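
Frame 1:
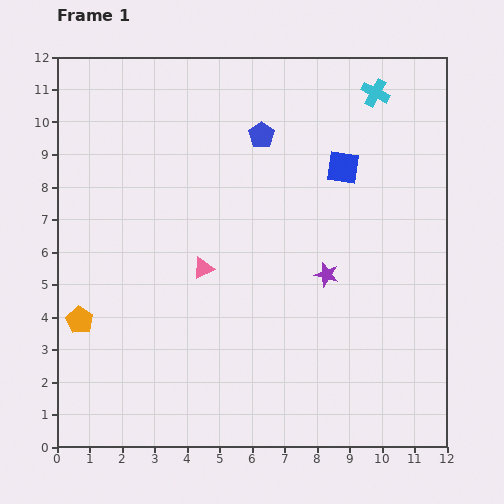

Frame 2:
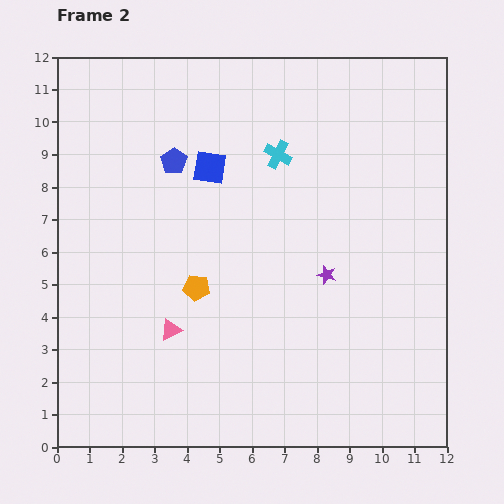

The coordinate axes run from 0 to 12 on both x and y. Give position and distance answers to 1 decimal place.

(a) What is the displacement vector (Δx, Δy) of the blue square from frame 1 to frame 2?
(-4.1, 0.0)

The blue square was at (8.8, 8.6) in frame 1 and (4.7, 8.6) in frame 2.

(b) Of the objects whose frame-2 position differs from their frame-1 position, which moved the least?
the pink triangle

(moved 2.1)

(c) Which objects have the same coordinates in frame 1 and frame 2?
the purple star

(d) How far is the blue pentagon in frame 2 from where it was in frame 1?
2.8

The blue pentagon moved from (6.3, 9.6) to (3.6, 8.8), a distance of √(2.7² + 0.8²) ≈ 2.8.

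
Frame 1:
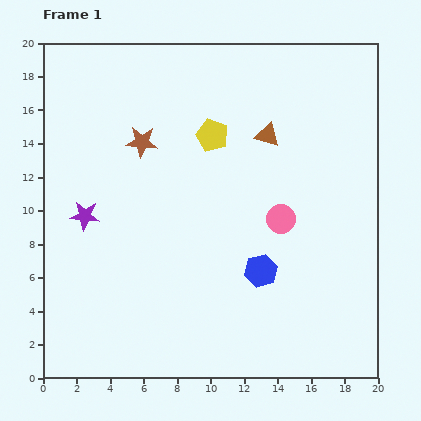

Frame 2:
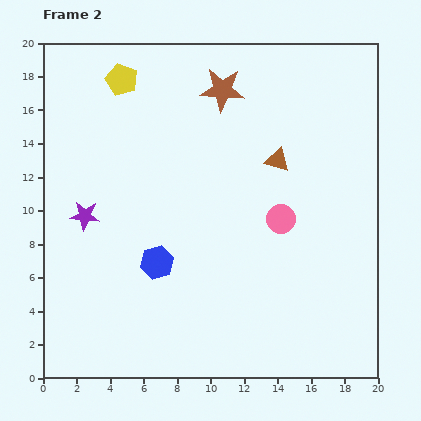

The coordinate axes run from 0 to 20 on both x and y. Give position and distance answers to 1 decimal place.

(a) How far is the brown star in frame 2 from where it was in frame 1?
5.7

The brown star moved from (5.9, 14.1) to (10.7, 17.2), a distance of √(4.8² + 3.1²) ≈ 5.7.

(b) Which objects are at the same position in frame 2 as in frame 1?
the pink circle, the purple star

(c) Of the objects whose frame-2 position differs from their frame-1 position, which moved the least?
the brown triangle

(moved 1.6)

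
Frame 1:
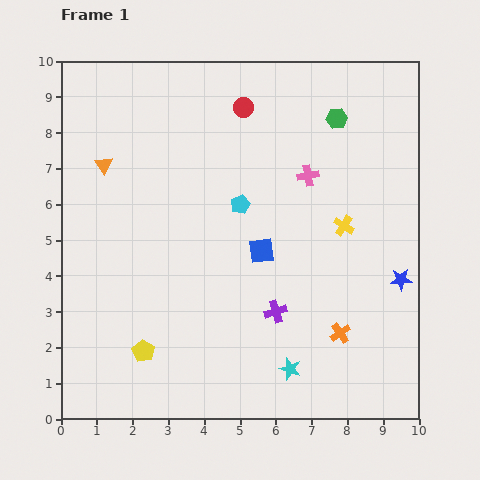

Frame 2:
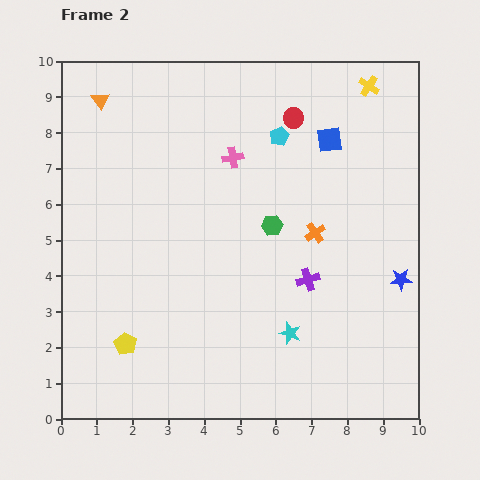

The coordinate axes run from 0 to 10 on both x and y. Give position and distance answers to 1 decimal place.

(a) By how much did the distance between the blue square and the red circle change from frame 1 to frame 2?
-2.8

Distance in frame 1: 4.0. Distance in frame 2: 1.2.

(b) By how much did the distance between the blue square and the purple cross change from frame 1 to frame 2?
+2.2

Distance in frame 1: 1.7. Distance in frame 2: 3.9.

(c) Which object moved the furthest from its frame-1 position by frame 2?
the yellow cross

(moved 4.0; next 3.6)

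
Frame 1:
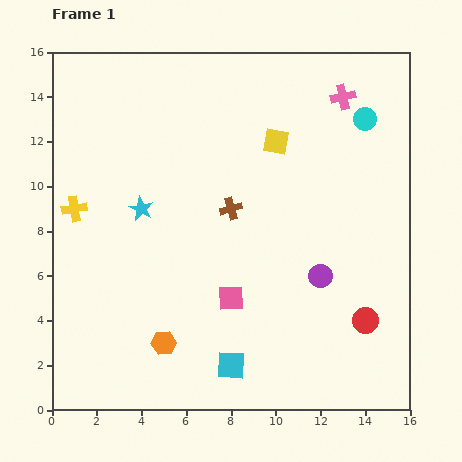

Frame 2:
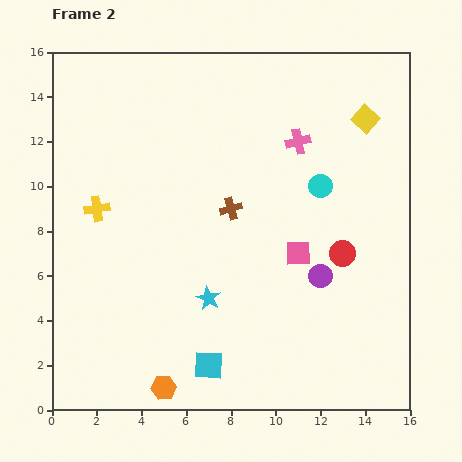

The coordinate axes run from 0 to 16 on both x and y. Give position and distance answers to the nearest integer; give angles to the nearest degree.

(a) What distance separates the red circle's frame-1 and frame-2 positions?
3

The red circle moved from (14, 4) to (13, 7), a distance of √(1² + 3²) ≈ 3.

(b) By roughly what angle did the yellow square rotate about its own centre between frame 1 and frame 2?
31° clockwise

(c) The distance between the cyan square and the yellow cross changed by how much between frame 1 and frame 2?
-1

Distance in frame 1: 10. Distance in frame 2: 9.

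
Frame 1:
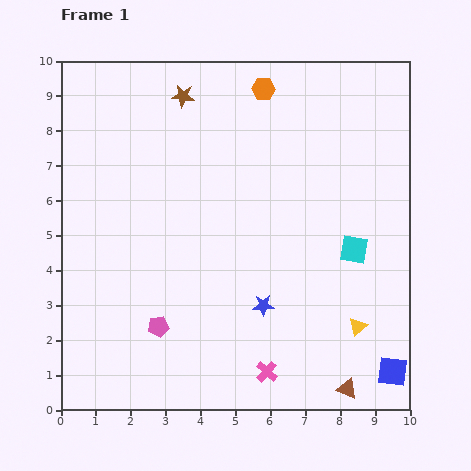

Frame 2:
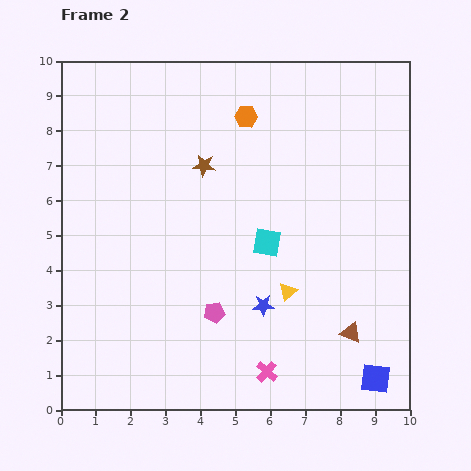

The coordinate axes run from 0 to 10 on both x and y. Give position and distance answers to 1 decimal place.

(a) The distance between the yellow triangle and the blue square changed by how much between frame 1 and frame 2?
+1.9

Distance in frame 1: 1.6. Distance in frame 2: 3.5.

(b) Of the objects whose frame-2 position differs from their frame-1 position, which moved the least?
the blue square

(moved 0.5)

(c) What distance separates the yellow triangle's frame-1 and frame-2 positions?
2.2

The yellow triangle moved from (8.5, 2.4) to (6.5, 3.4), a distance of √(2.0² + 1.0²) ≈ 2.2.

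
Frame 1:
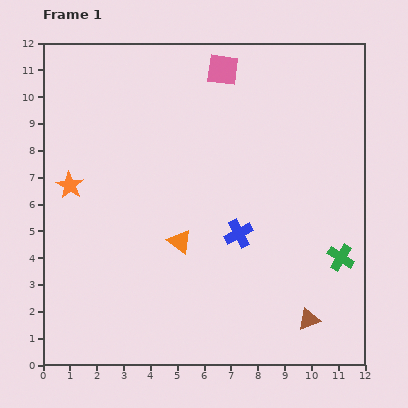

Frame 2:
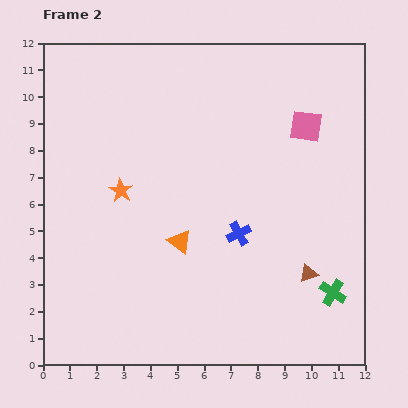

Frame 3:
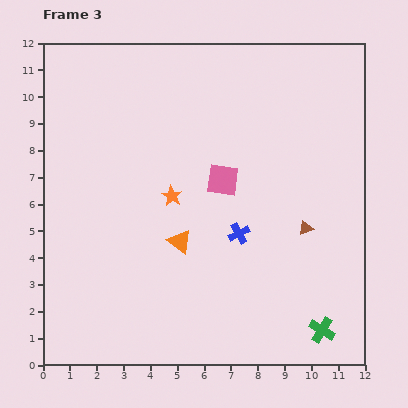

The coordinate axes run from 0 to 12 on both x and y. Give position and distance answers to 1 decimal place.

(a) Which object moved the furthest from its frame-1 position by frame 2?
the pink square

(moved 3.7; next 1.9)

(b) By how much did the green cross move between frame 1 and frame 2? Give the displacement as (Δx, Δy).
(-0.3, -1.3)

The green cross was at (11.1, 4.0) in frame 1 and (10.8, 2.7) in frame 2.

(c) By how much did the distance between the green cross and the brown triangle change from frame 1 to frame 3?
+1.2

Distance in frame 1: 2.6. Distance in frame 3: 3.8.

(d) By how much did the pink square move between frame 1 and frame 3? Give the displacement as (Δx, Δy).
(0.0, -4.1)

The pink square was at (6.7, 11.0) in frame 1 and (6.7, 6.9) in frame 3.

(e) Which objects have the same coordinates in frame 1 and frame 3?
the orange triangle, the blue cross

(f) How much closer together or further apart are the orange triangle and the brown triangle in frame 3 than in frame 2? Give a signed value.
-0.2

Distance in frame 2: 4.9. Distance in frame 3: 4.7.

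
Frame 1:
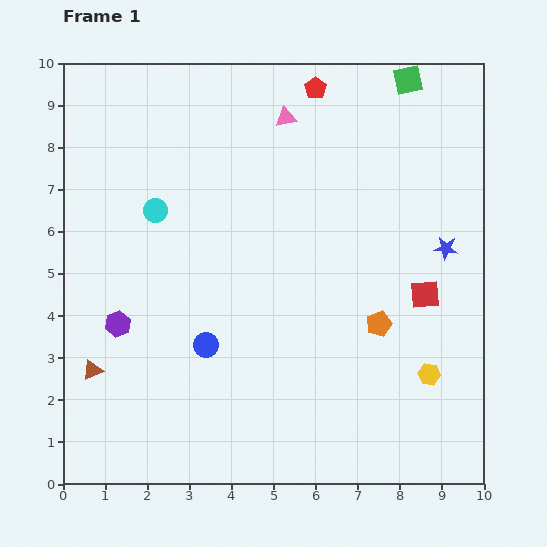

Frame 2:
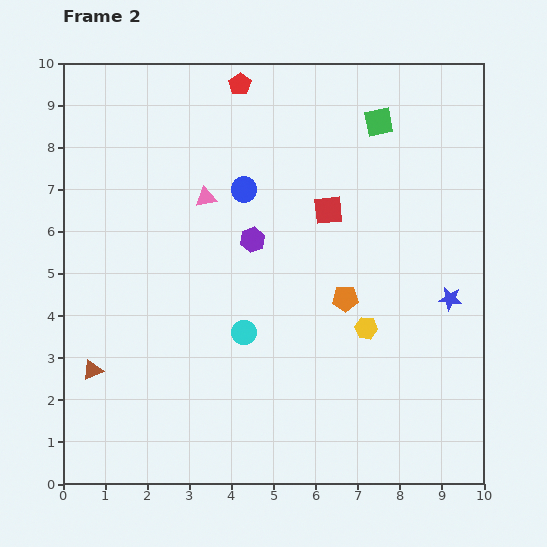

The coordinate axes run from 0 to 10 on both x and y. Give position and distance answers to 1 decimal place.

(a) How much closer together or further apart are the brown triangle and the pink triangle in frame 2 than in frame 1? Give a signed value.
-2.7

Distance in frame 1: 7.6. Distance in frame 2: 4.9.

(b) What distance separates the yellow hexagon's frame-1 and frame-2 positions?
1.9

The yellow hexagon moved from (8.7, 2.6) to (7.2, 3.7), a distance of √(1.5² + 1.1²) ≈ 1.9.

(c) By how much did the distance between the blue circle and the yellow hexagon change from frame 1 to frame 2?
-0.9

Distance in frame 1: 5.3. Distance in frame 2: 4.4.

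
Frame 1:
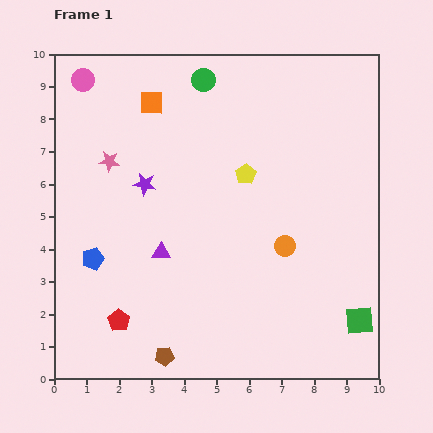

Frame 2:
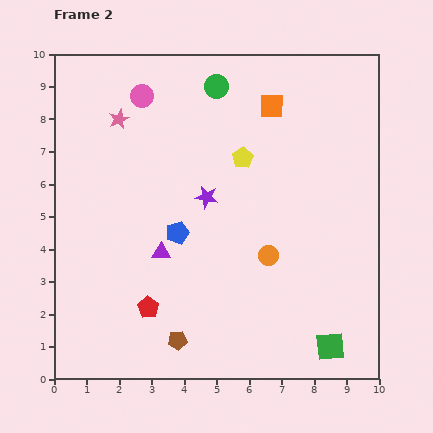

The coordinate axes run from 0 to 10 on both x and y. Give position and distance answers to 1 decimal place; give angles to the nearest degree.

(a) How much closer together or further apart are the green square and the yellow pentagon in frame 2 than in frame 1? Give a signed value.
+0.7

Distance in frame 1: 5.7. Distance in frame 2: 6.4.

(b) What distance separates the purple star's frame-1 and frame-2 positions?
1.9

The purple star moved from (2.8, 6.0) to (4.7, 5.6), a distance of √(1.9² + 0.4²) ≈ 1.9.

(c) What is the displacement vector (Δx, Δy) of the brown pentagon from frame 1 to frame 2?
(0.4, 0.5)

The brown pentagon was at (3.4, 0.7) in frame 1 and (3.8, 1.2) in frame 2.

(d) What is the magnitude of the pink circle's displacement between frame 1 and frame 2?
1.9

The pink circle moved from (0.9, 9.2) to (2.7, 8.7), a distance of √(1.8² + 0.5²) ≈ 1.9.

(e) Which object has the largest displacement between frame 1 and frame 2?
the orange square

(moved 3.7; next 2.7)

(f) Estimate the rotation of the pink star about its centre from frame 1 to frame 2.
30° counter-clockwise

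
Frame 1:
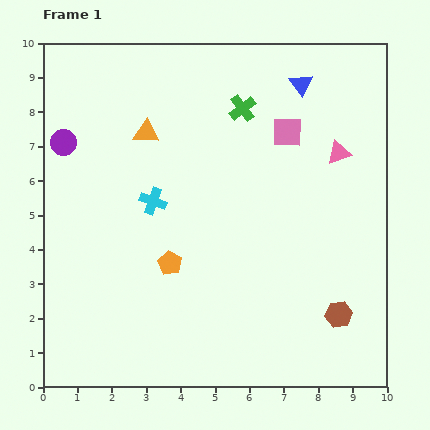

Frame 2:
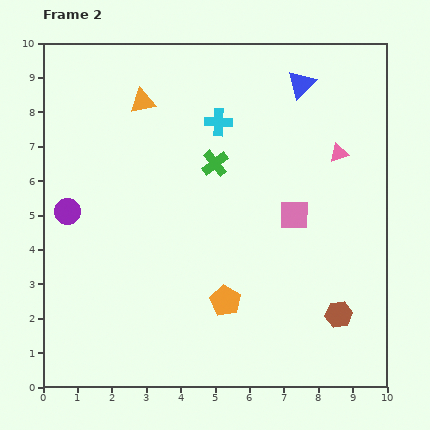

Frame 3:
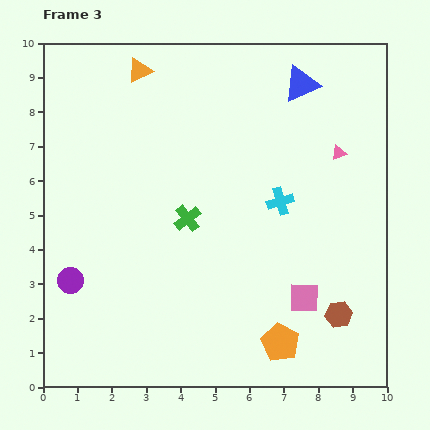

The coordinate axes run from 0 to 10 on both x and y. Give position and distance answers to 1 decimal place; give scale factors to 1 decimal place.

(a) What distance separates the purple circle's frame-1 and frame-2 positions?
2.0

The purple circle moved from (0.6, 7.1) to (0.7, 5.1), a distance of √(0.1² + 2.0²) ≈ 2.0.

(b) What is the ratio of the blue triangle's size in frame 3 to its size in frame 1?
1.5×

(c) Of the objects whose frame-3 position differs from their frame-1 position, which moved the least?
the orange triangle

(moved 1.8)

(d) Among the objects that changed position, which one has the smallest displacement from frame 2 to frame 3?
the orange triangle

(moved 0.9)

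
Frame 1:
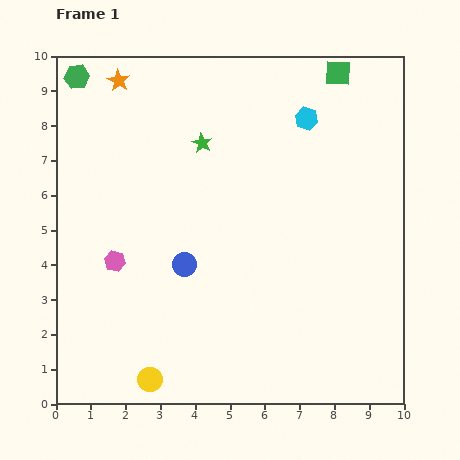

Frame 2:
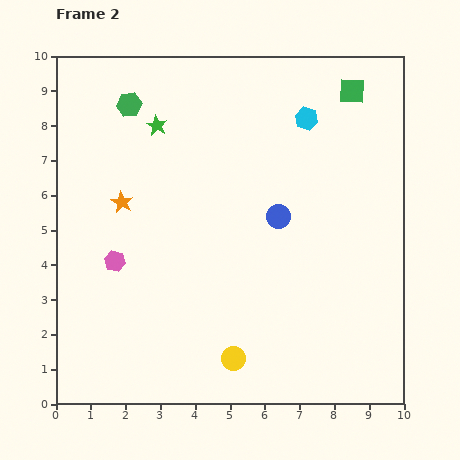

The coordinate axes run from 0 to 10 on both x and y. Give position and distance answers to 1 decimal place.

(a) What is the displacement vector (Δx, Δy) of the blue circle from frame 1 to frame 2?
(2.7, 1.4)

The blue circle was at (3.7, 4.0) in frame 1 and (6.4, 5.4) in frame 2.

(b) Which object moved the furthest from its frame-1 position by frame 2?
the orange star

(moved 3.5; next 3.0)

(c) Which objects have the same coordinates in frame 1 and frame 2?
the pink hexagon, the cyan hexagon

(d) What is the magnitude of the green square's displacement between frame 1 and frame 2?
0.6

The green square moved from (8.1, 9.5) to (8.5, 9.0), a distance of √(0.4² + 0.5²) ≈ 0.6.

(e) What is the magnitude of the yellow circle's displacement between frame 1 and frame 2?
2.5

The yellow circle moved from (2.7, 0.7) to (5.1, 1.3), a distance of √(2.4² + 0.6²) ≈ 2.5.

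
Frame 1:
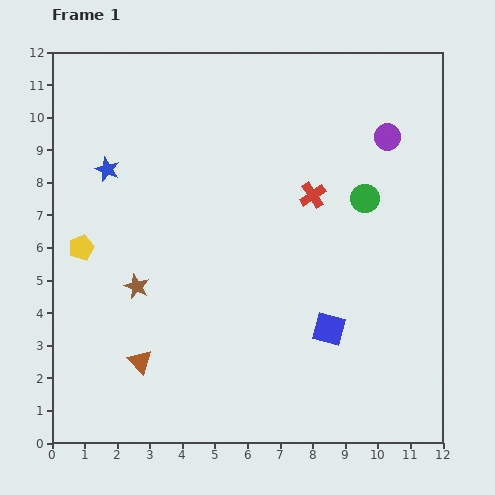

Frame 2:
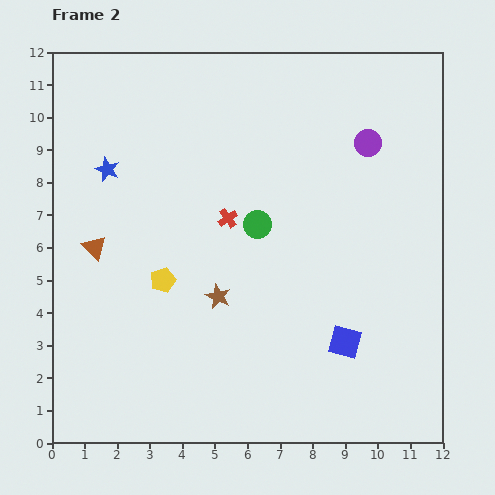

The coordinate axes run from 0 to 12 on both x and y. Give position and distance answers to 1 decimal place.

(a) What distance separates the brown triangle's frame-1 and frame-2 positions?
3.8

The brown triangle moved from (2.7, 2.5) to (1.3, 6.0), a distance of √(1.4² + 3.5²) ≈ 3.8.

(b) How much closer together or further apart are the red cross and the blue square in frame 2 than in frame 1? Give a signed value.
+1.1

Distance in frame 1: 4.1. Distance in frame 2: 5.2.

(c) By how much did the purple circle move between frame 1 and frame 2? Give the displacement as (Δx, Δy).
(-0.6, -0.2)

The purple circle was at (10.3, 9.4) in frame 1 and (9.7, 9.2) in frame 2.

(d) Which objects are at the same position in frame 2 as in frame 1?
the blue star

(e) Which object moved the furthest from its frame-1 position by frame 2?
the brown triangle

(moved 3.8; next 3.4)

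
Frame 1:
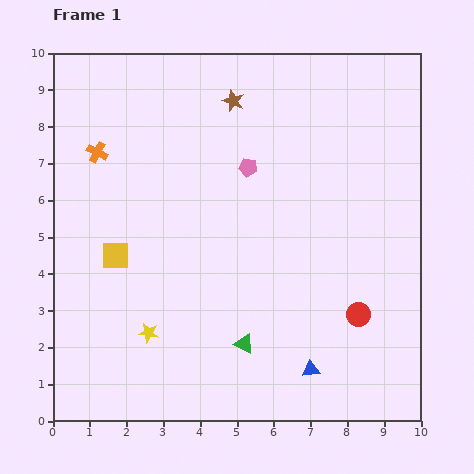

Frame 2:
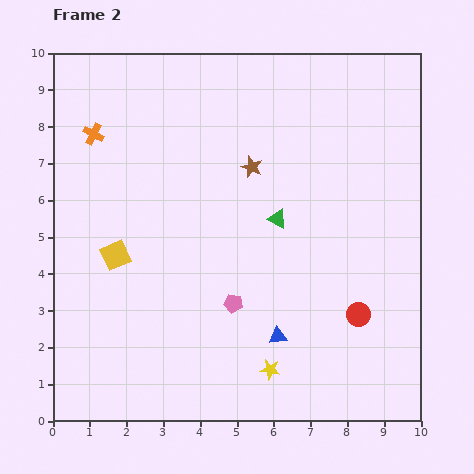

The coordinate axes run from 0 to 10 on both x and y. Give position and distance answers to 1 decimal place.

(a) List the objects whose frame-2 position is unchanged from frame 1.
the red circle, the yellow square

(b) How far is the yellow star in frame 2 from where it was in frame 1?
3.4

The yellow star moved from (2.6, 2.4) to (5.9, 1.4), a distance of √(3.3² + 1.0²) ≈ 3.4.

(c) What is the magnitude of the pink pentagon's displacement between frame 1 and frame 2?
3.7

The pink pentagon moved from (5.3, 6.9) to (4.9, 3.2), a distance of √(0.4² + 3.7²) ≈ 3.7.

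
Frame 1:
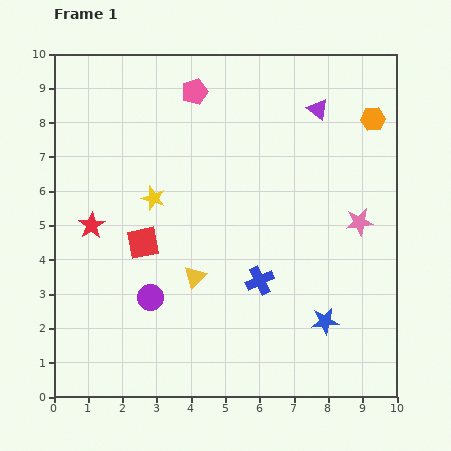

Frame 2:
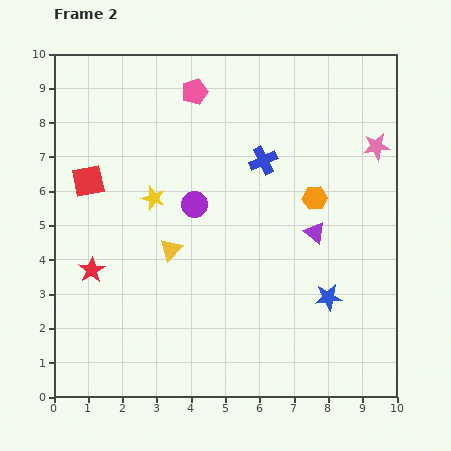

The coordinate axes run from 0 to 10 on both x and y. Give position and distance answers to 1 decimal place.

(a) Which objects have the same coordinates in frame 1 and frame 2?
the yellow star, the pink pentagon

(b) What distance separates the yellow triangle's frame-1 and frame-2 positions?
1.1

The yellow triangle moved from (4.1, 3.5) to (3.4, 4.3), a distance of √(0.7² + 0.8²) ≈ 1.1.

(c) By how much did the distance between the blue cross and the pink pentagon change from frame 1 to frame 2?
-3.0

Distance in frame 1: 5.8. Distance in frame 2: 2.8.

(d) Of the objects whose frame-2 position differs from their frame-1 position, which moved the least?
the blue star

(moved 0.7)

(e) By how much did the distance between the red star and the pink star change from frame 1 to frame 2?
+1.2

Distance in frame 1: 7.8. Distance in frame 2: 9.0.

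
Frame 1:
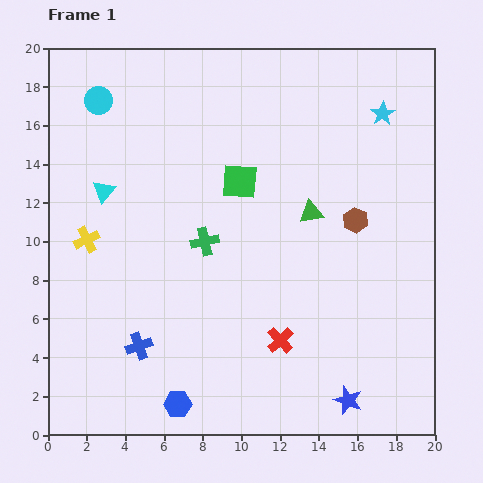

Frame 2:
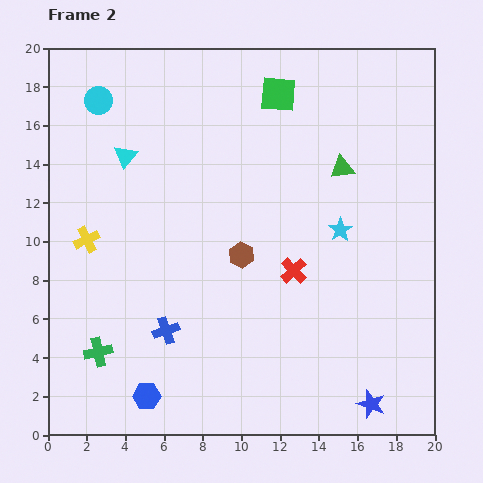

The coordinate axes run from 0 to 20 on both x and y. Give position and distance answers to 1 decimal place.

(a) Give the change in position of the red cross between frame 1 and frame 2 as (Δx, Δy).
(0.7, 3.6)

The red cross was at (12.0, 4.9) in frame 1 and (12.7, 8.5) in frame 2.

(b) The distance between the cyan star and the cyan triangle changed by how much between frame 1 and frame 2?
-3.2

Distance in frame 1: 14.9. Distance in frame 2: 11.7.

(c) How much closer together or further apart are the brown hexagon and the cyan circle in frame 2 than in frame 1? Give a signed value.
-3.8

Distance in frame 1: 14.7. Distance in frame 2: 10.9.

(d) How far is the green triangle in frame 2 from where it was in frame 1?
2.8

The green triangle moved from (13.6, 11.5) to (15.2, 13.8), a distance of √(1.6² + 2.3²) ≈ 2.8.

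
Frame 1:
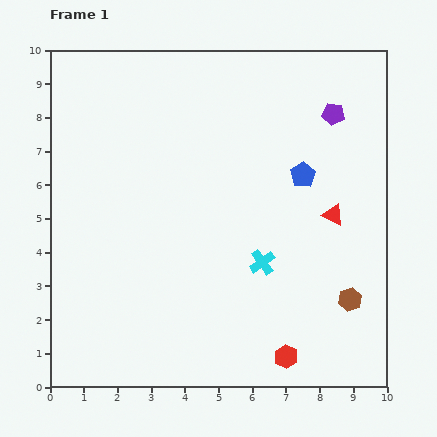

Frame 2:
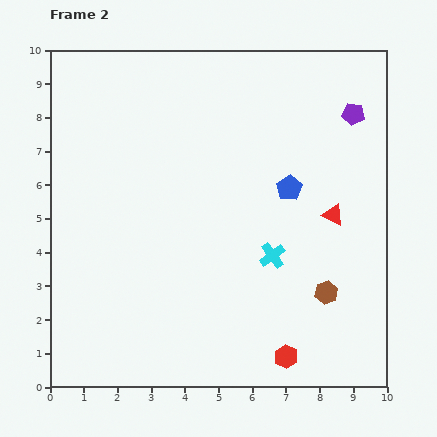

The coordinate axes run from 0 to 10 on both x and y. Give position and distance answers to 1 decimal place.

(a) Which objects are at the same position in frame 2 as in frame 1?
the red triangle, the red hexagon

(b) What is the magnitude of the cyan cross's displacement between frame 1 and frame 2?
0.4

The cyan cross moved from (6.3, 3.7) to (6.6, 3.9), a distance of √(0.3² + 0.2²) ≈ 0.4.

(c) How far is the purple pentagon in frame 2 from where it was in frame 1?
0.6

The purple pentagon moved from (8.4, 8.1) to (9.0, 8.1), a distance of √(0.6² + 0.0²) ≈ 0.6.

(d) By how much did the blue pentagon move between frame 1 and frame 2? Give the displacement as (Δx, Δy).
(-0.4, -0.4)

The blue pentagon was at (7.5, 6.3) in frame 1 and (7.1, 5.9) in frame 2.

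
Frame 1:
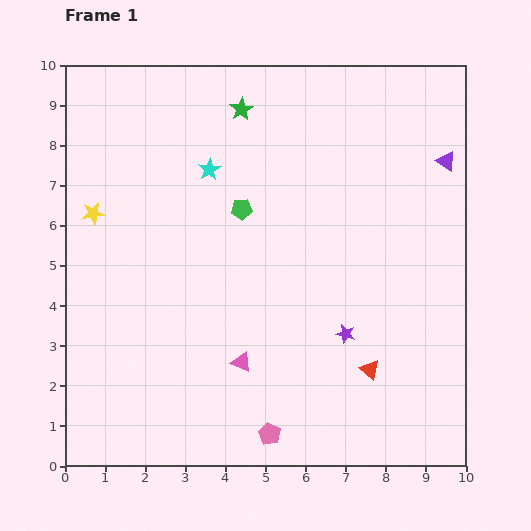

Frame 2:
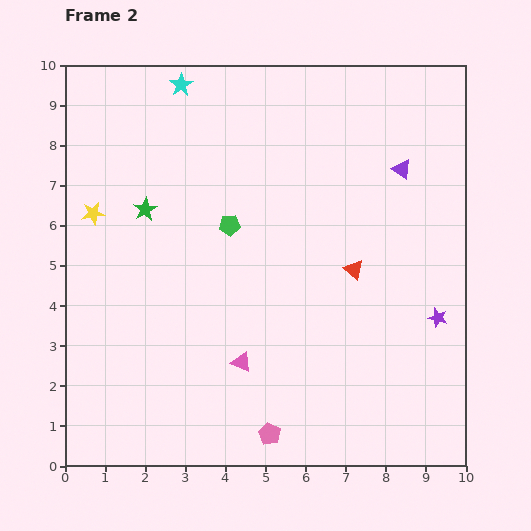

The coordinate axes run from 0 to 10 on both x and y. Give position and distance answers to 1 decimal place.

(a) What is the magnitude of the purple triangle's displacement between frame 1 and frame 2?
1.1

The purple triangle moved from (9.5, 7.6) to (8.4, 7.4), a distance of √(1.1² + 0.2²) ≈ 1.1.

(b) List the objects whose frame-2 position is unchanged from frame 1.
the pink pentagon, the yellow star, the pink triangle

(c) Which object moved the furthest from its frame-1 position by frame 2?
the green star

(moved 3.5; next 2.5)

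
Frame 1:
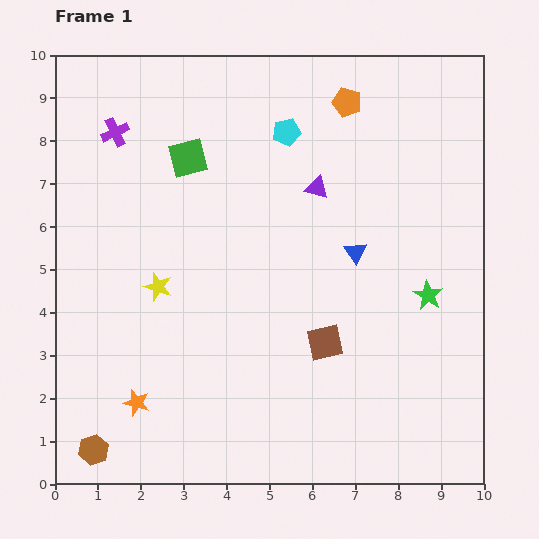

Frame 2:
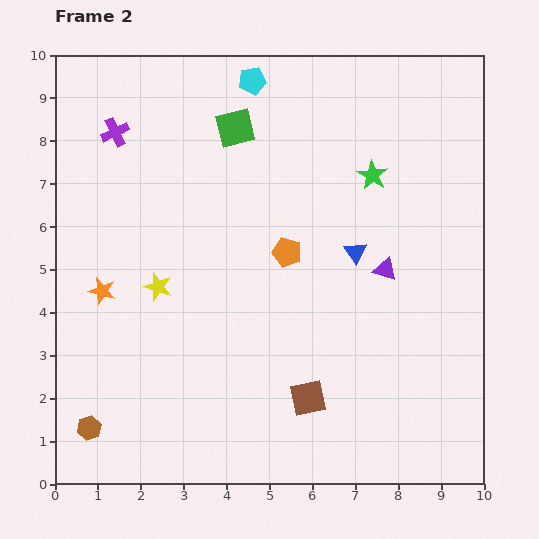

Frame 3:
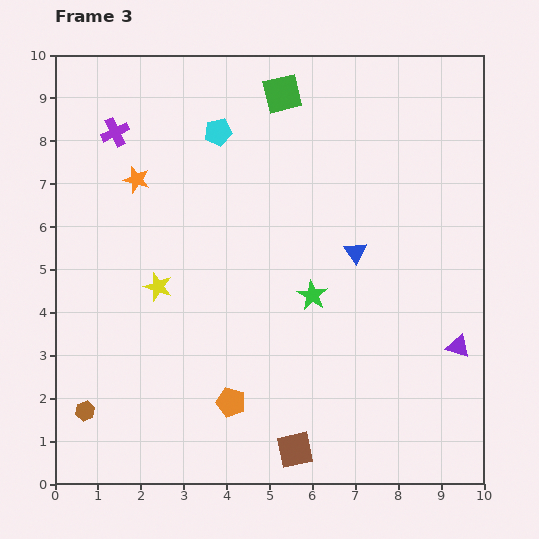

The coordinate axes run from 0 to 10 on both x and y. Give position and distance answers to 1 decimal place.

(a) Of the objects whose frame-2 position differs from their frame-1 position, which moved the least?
the brown hexagon

(moved 0.5)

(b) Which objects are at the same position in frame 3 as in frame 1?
the purple cross, the blue triangle, the yellow star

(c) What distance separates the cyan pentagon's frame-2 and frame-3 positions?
1.4

The cyan pentagon moved from (4.6, 9.4) to (3.8, 8.2), a distance of √(0.8² + 1.2²) ≈ 1.4.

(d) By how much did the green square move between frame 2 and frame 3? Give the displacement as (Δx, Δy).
(1.1, 0.8)

The green square was at (4.2, 8.3) in frame 2 and (5.3, 9.1) in frame 3.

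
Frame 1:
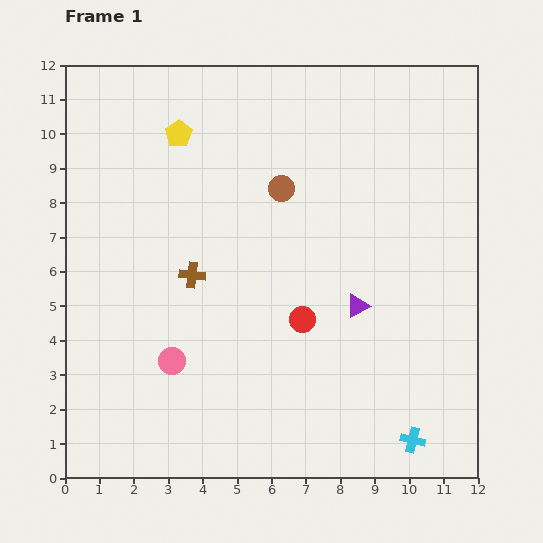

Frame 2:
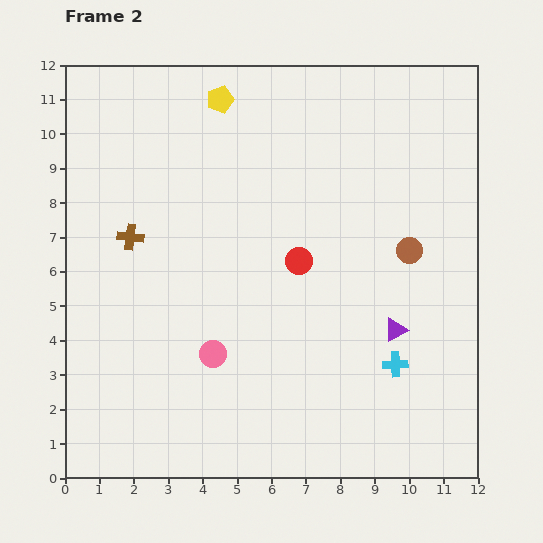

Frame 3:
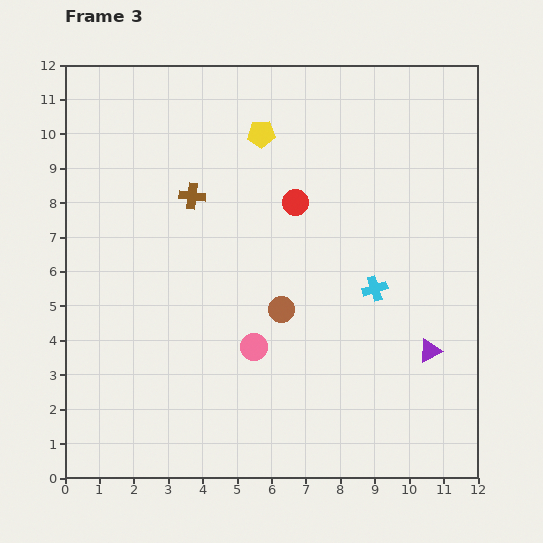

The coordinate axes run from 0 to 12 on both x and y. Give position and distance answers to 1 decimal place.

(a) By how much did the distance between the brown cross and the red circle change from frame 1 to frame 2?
+1.4

Distance in frame 1: 3.5. Distance in frame 2: 4.9.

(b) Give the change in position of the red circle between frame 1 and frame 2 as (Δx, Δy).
(-0.1, 1.7)

The red circle was at (6.9, 4.6) in frame 1 and (6.8, 6.3) in frame 2.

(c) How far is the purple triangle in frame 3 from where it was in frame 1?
2.5

The purple triangle moved from (8.5, 5.0) to (10.6, 3.7), a distance of √(2.1² + 1.3²) ≈ 2.5.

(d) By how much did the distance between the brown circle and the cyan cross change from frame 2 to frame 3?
-0.5

Distance in frame 2: 3.3. Distance in frame 3: 2.8.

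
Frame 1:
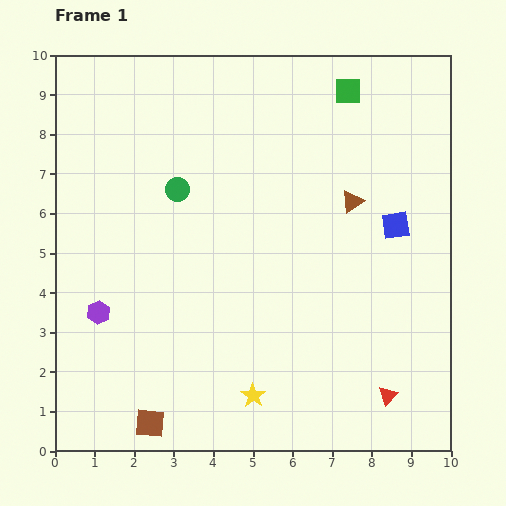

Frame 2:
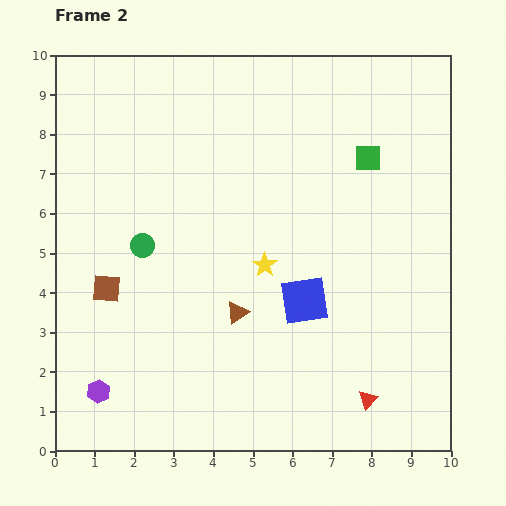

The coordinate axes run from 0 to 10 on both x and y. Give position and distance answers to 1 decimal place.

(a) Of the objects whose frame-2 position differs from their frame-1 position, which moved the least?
the red triangle

(moved 0.5)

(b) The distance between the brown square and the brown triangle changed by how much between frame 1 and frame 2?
-4.2

Distance in frame 1: 7.6. Distance in frame 2: 3.4.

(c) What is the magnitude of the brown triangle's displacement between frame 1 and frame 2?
4.0

The brown triangle moved from (7.5, 6.3) to (4.6, 3.5), a distance of √(2.9² + 2.8²) ≈ 4.0.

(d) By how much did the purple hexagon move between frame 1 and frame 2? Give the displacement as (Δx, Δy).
(0.0, -2.0)

The purple hexagon was at (1.1, 3.5) in frame 1 and (1.1, 1.5) in frame 2.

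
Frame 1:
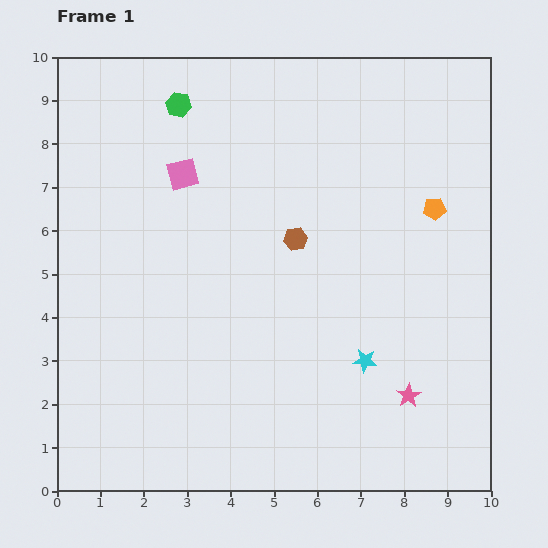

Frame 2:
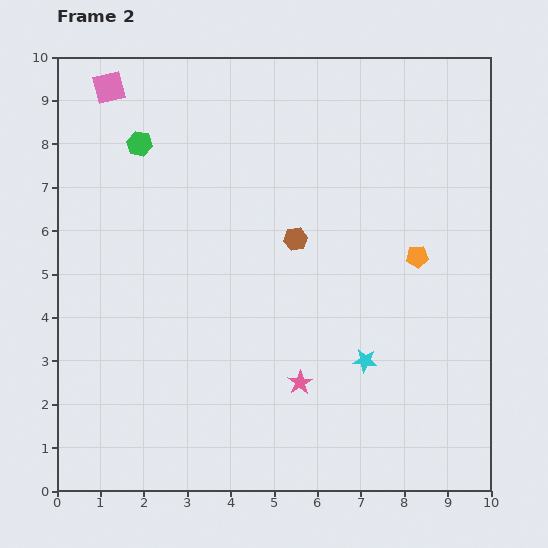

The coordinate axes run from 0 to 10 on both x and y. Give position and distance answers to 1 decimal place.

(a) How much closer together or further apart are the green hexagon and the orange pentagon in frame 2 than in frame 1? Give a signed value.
+0.5

Distance in frame 1: 6.4. Distance in frame 2: 6.9.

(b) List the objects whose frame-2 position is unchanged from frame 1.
the cyan star, the brown hexagon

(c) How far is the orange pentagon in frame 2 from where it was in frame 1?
1.2

The orange pentagon moved from (8.7, 6.5) to (8.3, 5.4), a distance of √(0.4² + 1.1²) ≈ 1.2.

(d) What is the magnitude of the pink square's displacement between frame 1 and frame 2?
2.6

The pink square moved from (2.9, 7.3) to (1.2, 9.3), a distance of √(1.7² + 2.0²) ≈ 2.6.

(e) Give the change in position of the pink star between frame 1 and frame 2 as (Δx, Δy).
(-2.5, 0.3)

The pink star was at (8.1, 2.2) in frame 1 and (5.6, 2.5) in frame 2.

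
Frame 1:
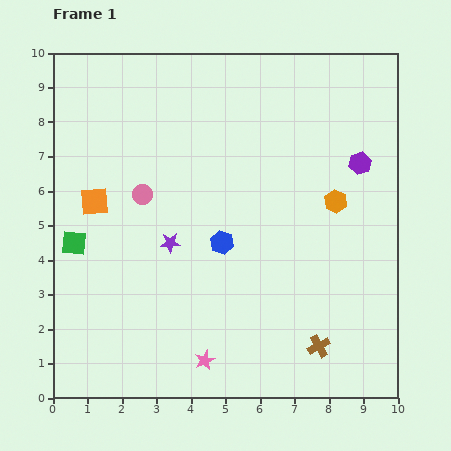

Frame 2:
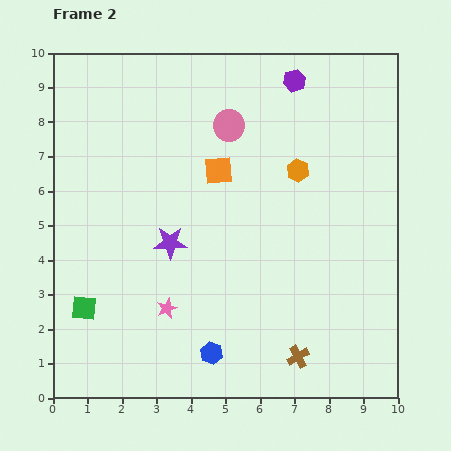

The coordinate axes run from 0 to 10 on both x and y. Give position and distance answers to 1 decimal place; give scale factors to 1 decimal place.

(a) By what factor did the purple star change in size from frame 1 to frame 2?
1.6×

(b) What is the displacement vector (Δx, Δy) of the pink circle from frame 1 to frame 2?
(2.5, 2.0)

The pink circle was at (2.6, 5.9) in frame 1 and (5.1, 7.9) in frame 2.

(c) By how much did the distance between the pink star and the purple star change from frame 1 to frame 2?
-1.6

Distance in frame 1: 3.5. Distance in frame 2: 1.9.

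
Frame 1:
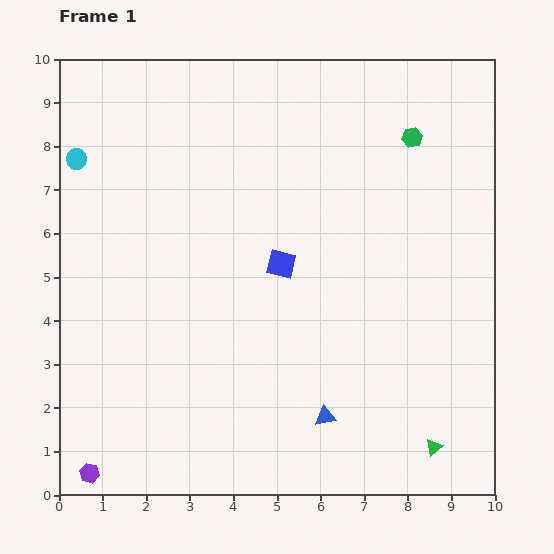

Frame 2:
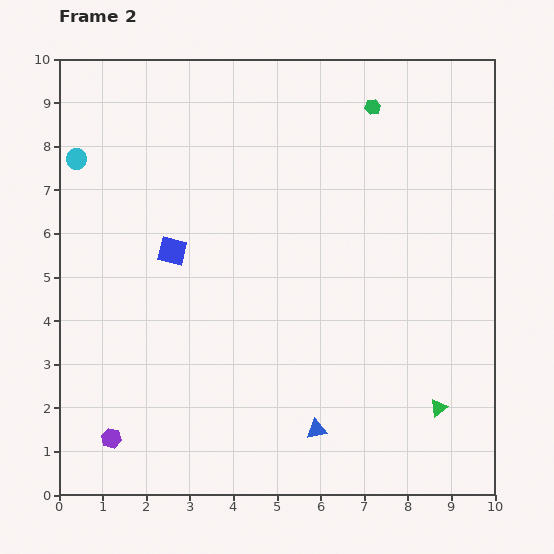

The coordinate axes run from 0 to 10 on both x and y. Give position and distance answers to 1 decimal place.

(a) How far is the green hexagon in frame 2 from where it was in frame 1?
1.1

The green hexagon moved from (8.1, 8.2) to (7.2, 8.9), a distance of √(0.9² + 0.7²) ≈ 1.1.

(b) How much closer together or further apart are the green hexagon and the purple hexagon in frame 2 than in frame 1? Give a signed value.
-1.0

Distance in frame 1: 10.7. Distance in frame 2: 9.7.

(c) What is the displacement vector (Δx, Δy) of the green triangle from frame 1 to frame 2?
(0.1, 0.9)

The green triangle was at (8.6, 1.1) in frame 1 and (8.7, 2.0) in frame 2.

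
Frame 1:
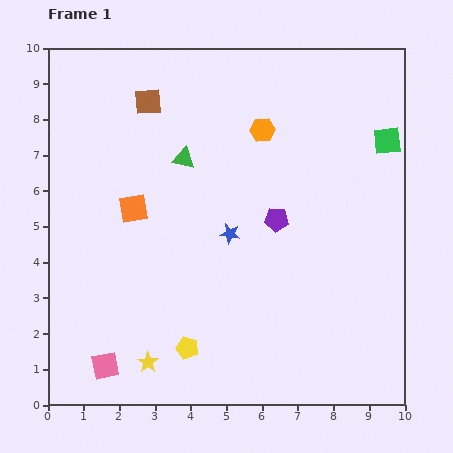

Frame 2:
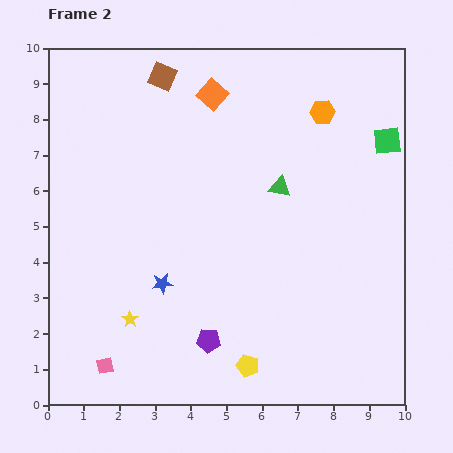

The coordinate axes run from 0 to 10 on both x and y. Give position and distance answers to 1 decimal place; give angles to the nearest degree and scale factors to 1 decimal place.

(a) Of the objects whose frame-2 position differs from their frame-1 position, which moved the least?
the brown square

(moved 0.8)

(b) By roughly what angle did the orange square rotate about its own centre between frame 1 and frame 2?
38° counter-clockwise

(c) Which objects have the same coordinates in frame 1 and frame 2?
the green square, the pink square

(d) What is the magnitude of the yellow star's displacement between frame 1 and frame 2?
1.3

The yellow star moved from (2.8, 1.2) to (2.3, 2.4), a distance of √(0.5² + 1.2²) ≈ 1.3.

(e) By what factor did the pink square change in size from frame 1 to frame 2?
0.6×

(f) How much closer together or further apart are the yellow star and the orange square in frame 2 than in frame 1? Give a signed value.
+2.4

Distance in frame 1: 4.3. Distance in frame 2: 6.7.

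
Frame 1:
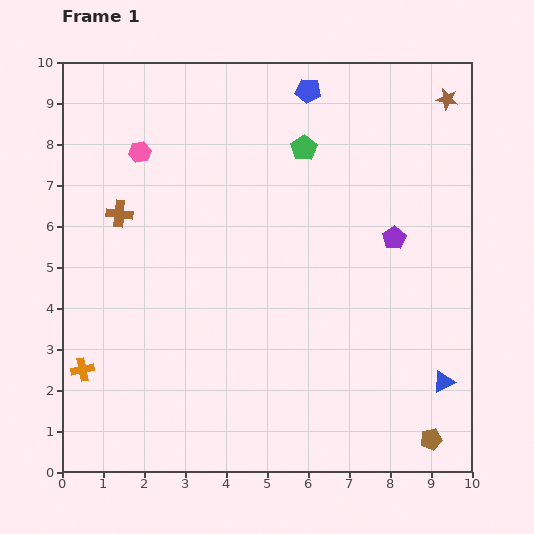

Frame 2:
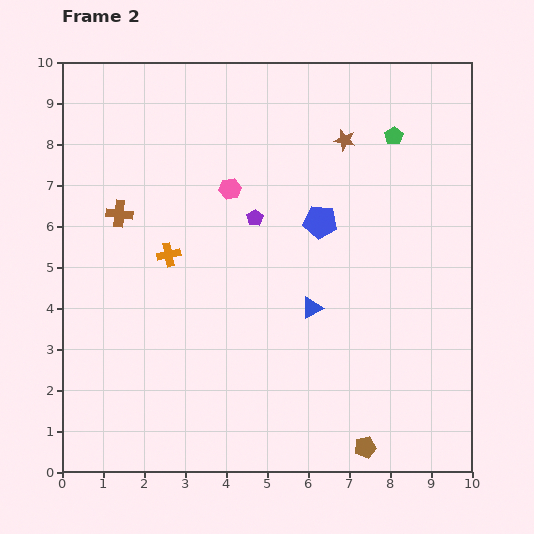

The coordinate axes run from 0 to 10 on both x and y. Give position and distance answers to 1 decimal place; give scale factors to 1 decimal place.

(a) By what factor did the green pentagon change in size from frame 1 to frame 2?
0.7×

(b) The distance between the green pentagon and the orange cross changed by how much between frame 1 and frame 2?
-1.4

Distance in frame 1: 7.6. Distance in frame 2: 6.2.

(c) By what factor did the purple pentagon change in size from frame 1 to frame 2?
0.7×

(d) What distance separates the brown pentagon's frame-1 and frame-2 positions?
1.6

The brown pentagon moved from (9.0, 0.8) to (7.4, 0.6), a distance of √(1.6² + 0.2²) ≈ 1.6.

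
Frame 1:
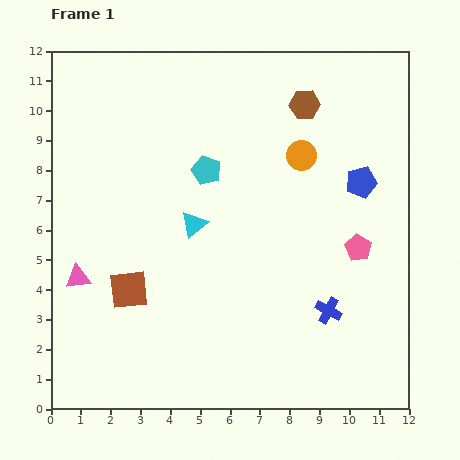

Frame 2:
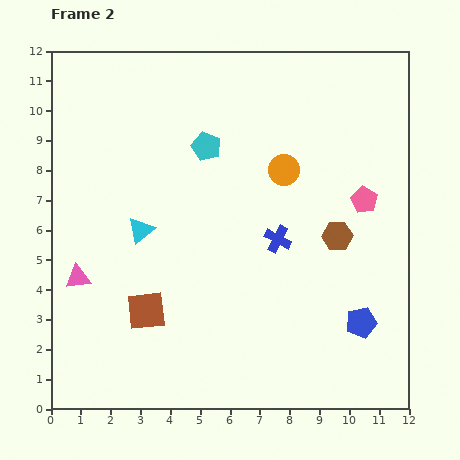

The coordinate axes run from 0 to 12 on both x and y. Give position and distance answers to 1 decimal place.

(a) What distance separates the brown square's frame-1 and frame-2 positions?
0.9

The brown square moved from (2.6, 4.0) to (3.2, 3.3), a distance of √(0.6² + 0.7²) ≈ 0.9.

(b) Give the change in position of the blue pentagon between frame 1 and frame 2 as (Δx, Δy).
(0.0, -4.7)

The blue pentagon was at (10.4, 7.6) in frame 1 and (10.4, 2.9) in frame 2.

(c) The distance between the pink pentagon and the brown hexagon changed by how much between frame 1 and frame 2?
-3.6

Distance in frame 1: 5.1. Distance in frame 2: 1.5.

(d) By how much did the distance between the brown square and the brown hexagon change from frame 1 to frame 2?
-1.7

Distance in frame 1: 8.6. Distance in frame 2: 6.9.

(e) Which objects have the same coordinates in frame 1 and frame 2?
the pink triangle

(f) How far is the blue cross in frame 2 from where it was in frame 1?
2.9

The blue cross moved from (9.3, 3.3) to (7.6, 5.7), a distance of √(1.7² + 2.4²) ≈ 2.9.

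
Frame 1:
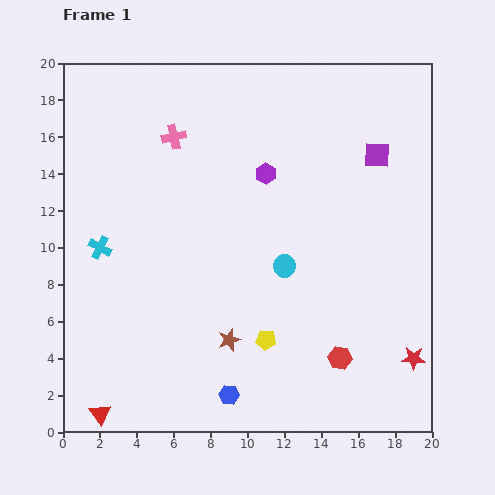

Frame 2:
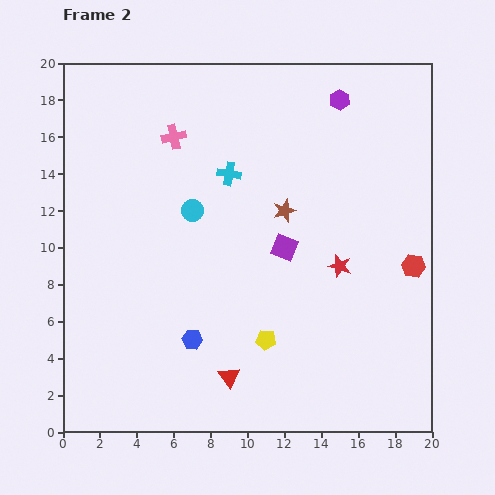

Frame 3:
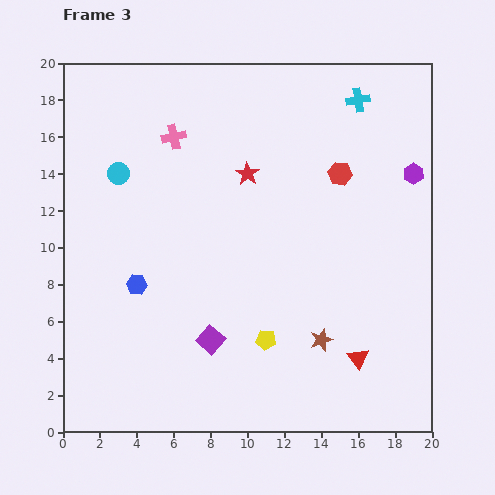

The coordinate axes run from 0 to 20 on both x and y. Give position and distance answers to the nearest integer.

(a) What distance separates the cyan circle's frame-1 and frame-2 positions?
6

The cyan circle moved from (12, 9) to (7, 12), a distance of √(5² + 3²) ≈ 6.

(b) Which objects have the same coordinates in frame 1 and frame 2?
the yellow pentagon, the pink cross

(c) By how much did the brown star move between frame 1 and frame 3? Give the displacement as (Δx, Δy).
(5, 0)

The brown star was at (9, 5) in frame 1 and (14, 5) in frame 3.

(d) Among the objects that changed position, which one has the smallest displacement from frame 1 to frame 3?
the brown star

(moved 5)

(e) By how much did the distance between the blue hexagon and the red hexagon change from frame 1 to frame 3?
+7

Distance in frame 1: 6. Distance in frame 3: 13.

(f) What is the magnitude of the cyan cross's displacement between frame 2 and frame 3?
8

The cyan cross moved from (9, 14) to (16, 18), a distance of √(7² + 4²) ≈ 8.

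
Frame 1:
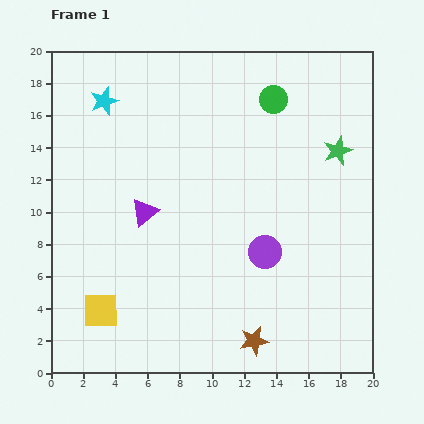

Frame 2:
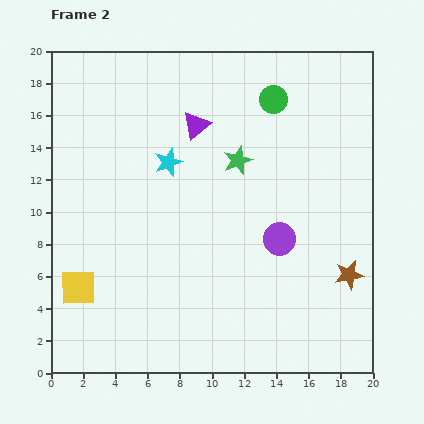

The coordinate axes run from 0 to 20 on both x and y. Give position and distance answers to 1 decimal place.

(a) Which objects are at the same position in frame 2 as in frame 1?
the green circle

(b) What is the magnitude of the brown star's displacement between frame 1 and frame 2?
7.2

The brown star moved from (12.6, 2.0) to (18.5, 6.1), a distance of √(5.9² + 4.1²) ≈ 7.2.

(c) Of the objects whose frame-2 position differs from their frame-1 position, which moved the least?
the purple circle

(moved 1.2)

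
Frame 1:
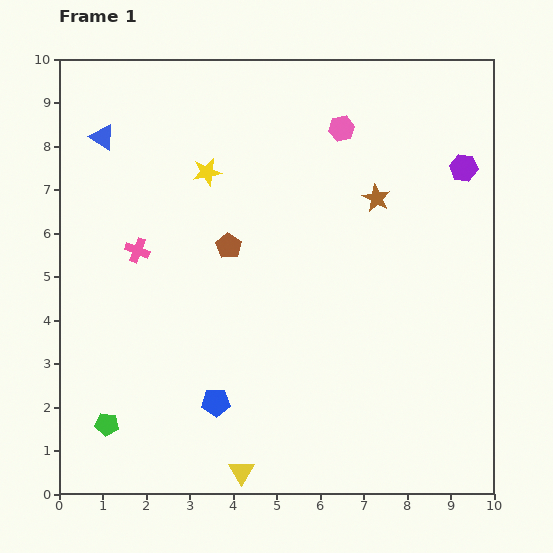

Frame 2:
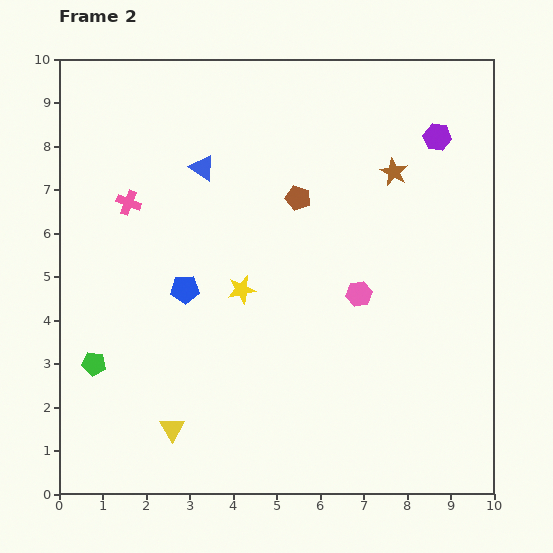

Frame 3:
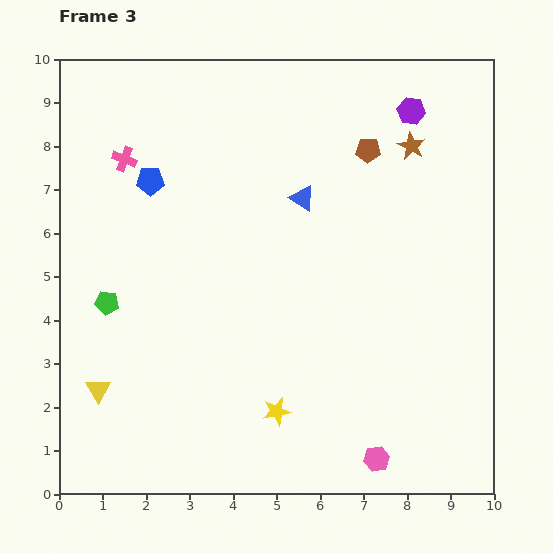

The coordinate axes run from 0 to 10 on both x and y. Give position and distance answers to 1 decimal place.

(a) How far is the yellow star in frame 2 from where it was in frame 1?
2.8

The yellow star moved from (3.4, 7.4) to (4.2, 4.7), a distance of √(0.8² + 2.7²) ≈ 2.8.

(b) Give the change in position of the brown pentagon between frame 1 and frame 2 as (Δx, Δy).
(1.6, 1.1)

The brown pentagon was at (3.9, 5.7) in frame 1 and (5.5, 6.8) in frame 2.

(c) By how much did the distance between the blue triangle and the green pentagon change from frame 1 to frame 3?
-1.5

Distance in frame 1: 6.6. Distance in frame 3: 5.1.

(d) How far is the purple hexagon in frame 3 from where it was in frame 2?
0.8

The purple hexagon moved from (8.7, 8.2) to (8.1, 8.8), a distance of √(0.6² + 0.6²) ≈ 0.8.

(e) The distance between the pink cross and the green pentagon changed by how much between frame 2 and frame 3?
-0.5

Distance in frame 2: 3.8. Distance in frame 3: 3.3.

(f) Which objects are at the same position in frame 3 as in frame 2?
none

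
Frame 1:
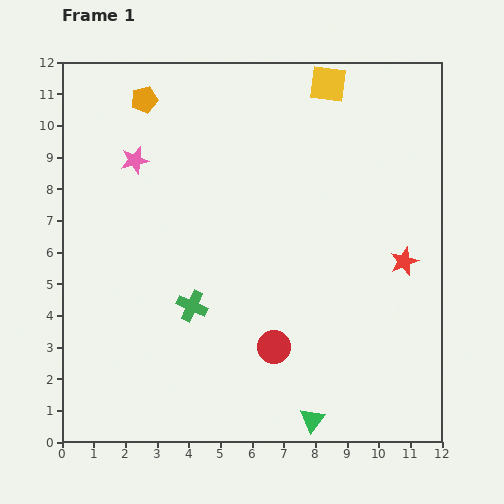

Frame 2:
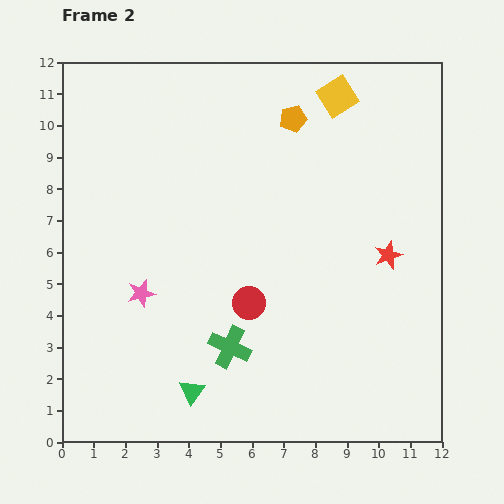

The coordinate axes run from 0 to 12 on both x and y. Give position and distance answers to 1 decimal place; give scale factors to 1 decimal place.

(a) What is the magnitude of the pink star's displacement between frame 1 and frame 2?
4.2

The pink star moved from (2.3, 8.9) to (2.5, 4.7), a distance of √(0.2² + 4.2²) ≈ 4.2.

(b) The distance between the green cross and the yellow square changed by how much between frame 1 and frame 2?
+0.4

Distance in frame 1: 8.2. Distance in frame 2: 8.6.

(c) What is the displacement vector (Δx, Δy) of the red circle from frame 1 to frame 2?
(-0.8, 1.4)

The red circle was at (6.7, 3.0) in frame 1 and (5.9, 4.4) in frame 2.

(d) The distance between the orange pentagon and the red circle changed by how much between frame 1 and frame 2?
-2.8

Distance in frame 1: 8.8. Distance in frame 2: 6.0.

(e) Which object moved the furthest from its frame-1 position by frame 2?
the orange pentagon

(moved 4.7; next 4.2)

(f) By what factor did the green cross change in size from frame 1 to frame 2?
1.4×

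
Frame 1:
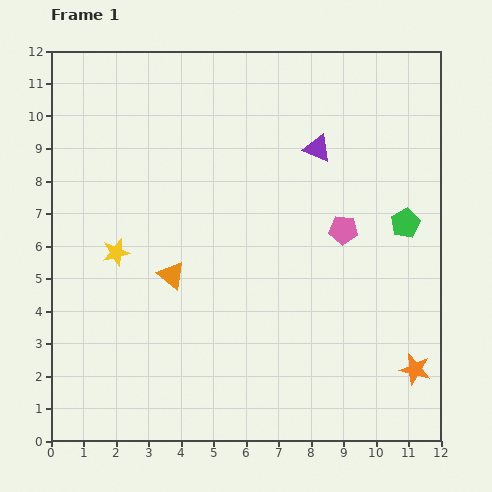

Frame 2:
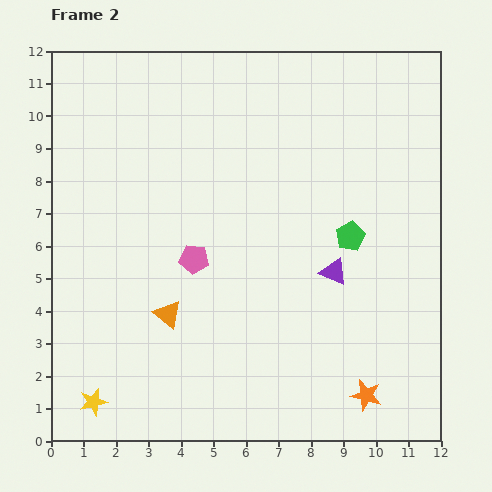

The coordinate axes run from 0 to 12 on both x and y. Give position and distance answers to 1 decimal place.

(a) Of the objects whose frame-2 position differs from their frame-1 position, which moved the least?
the orange triangle

(moved 1.2)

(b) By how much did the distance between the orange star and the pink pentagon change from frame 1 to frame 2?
+2.0

Distance in frame 1: 4.8. Distance in frame 2: 6.8.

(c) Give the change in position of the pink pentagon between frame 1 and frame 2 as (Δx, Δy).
(-4.6, -0.9)

The pink pentagon was at (9.0, 6.5) in frame 1 and (4.4, 5.6) in frame 2.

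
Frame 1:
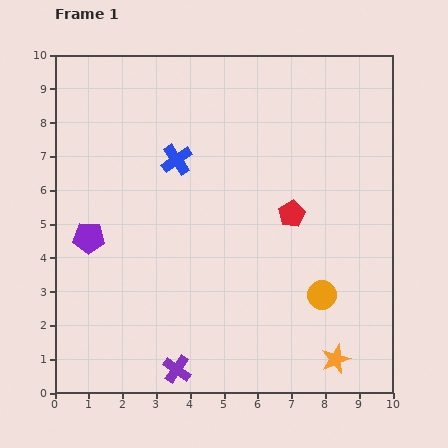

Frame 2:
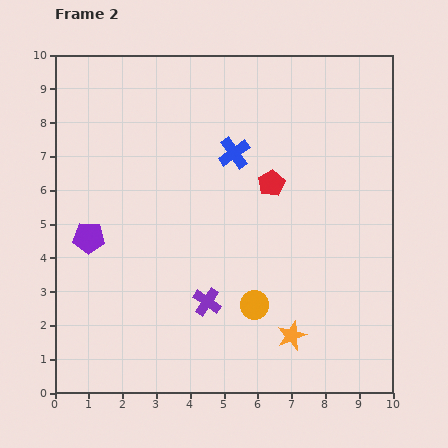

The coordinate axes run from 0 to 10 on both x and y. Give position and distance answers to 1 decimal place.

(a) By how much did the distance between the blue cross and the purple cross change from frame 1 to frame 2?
-1.7

Distance in frame 1: 6.2. Distance in frame 2: 4.5.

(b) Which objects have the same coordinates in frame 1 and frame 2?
the purple pentagon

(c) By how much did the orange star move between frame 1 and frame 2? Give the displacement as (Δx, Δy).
(-1.3, 0.7)

The orange star was at (8.3, 1.0) in frame 1 and (7.0, 1.7) in frame 2.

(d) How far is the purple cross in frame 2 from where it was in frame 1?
2.2

The purple cross moved from (3.6, 0.7) to (4.5, 2.7), a distance of √(0.9² + 2.0²) ≈ 2.2.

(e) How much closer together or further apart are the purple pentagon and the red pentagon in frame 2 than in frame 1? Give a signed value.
-0.4

Distance in frame 1: 6.0. Distance in frame 2: 5.6.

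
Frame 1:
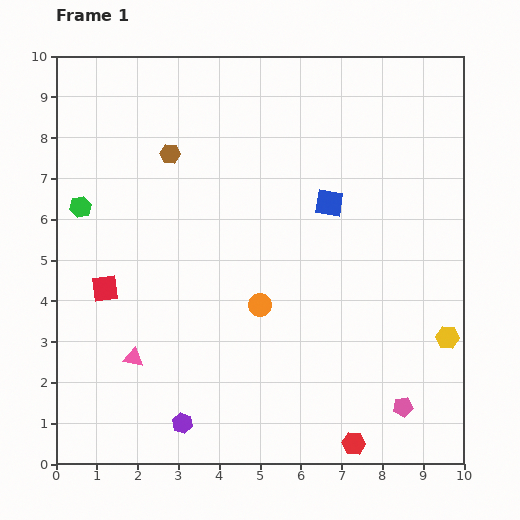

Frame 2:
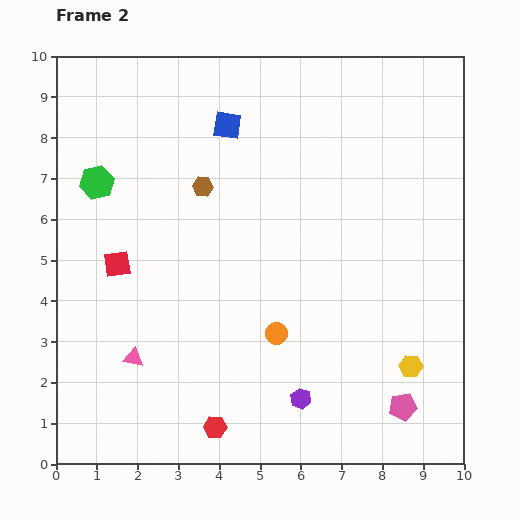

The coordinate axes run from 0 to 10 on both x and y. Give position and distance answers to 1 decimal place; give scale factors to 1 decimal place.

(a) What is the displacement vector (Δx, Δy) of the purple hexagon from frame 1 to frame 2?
(2.9, 0.6)

The purple hexagon was at (3.1, 1.0) in frame 1 and (6.0, 1.6) in frame 2.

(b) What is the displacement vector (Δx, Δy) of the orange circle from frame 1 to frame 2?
(0.4, -0.7)

The orange circle was at (5.0, 3.9) in frame 1 and (5.4, 3.2) in frame 2.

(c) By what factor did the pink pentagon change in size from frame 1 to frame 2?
1.4×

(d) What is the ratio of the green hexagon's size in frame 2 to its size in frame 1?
1.6×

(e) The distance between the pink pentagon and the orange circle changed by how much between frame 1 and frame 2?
-0.7

Distance in frame 1: 4.3. Distance in frame 2: 3.6.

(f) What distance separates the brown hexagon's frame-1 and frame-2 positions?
1.1

The brown hexagon moved from (2.8, 7.6) to (3.6, 6.8), a distance of √(0.8² + 0.8²) ≈ 1.1.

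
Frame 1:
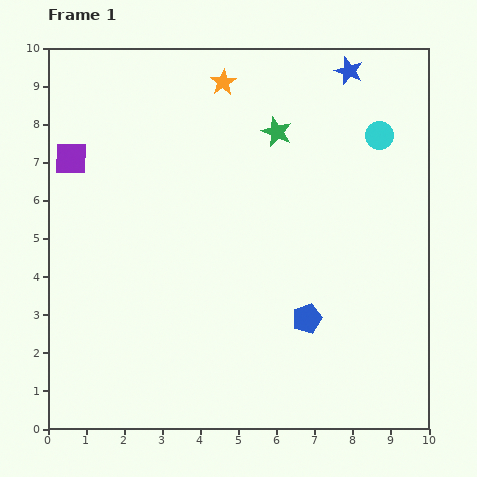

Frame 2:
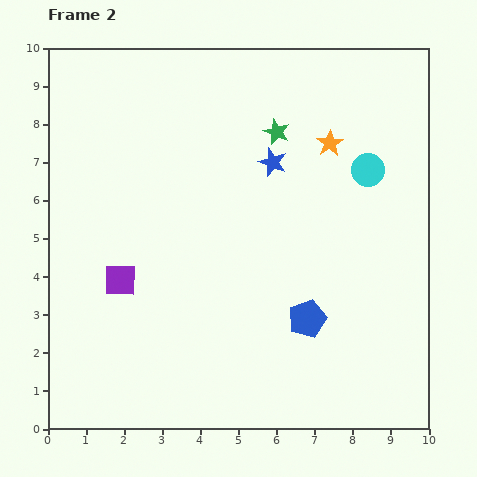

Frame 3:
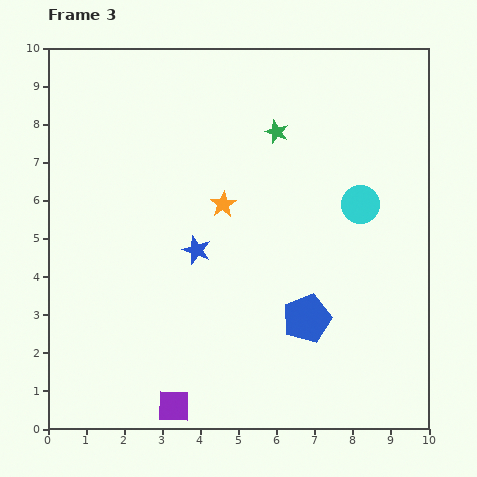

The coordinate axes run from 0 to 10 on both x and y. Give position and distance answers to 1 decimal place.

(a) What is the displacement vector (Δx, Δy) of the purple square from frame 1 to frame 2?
(1.3, -3.2)

The purple square was at (0.6, 7.1) in frame 1 and (1.9, 3.9) in frame 2.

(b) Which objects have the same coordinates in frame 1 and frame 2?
the green star, the blue pentagon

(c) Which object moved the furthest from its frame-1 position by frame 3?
the purple square

(moved 7.0; next 6.2)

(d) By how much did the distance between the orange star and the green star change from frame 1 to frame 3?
+0.5

Distance in frame 1: 1.9. Distance in frame 3: 2.4.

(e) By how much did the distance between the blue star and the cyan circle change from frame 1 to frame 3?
+2.6

Distance in frame 1: 1.9. Distance in frame 3: 4.5.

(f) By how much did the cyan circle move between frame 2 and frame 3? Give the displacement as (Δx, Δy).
(-0.2, -0.9)

The cyan circle was at (8.4, 6.8) in frame 2 and (8.2, 5.9) in frame 3.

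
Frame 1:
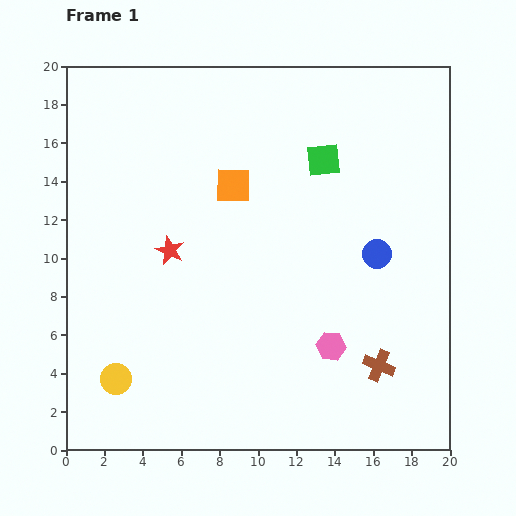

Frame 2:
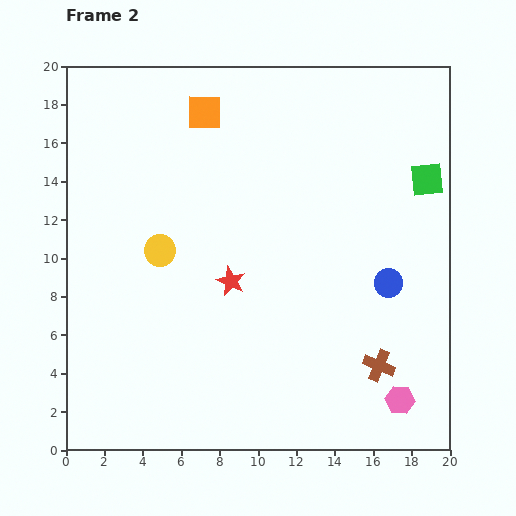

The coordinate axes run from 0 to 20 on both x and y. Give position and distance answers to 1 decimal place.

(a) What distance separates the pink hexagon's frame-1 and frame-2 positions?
4.6

The pink hexagon moved from (13.8, 5.4) to (17.4, 2.6), a distance of √(3.6² + 2.8²) ≈ 4.6.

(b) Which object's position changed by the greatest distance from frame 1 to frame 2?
the yellow circle

(moved 7.1; next 5.5)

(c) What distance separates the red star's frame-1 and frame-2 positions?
3.6

The red star moved from (5.4, 10.4) to (8.6, 8.8), a distance of √(3.2² + 1.6²) ≈ 3.6.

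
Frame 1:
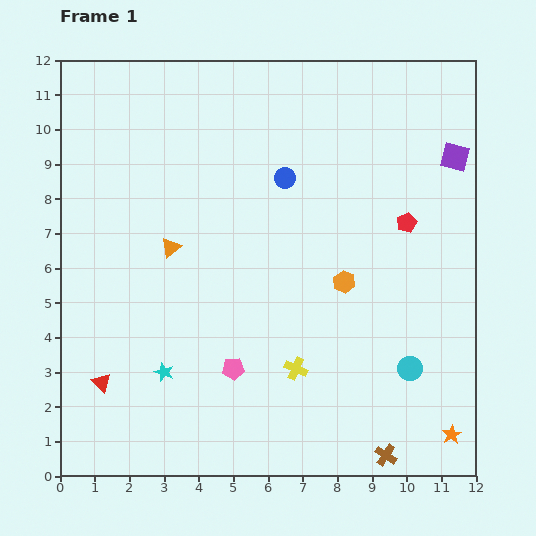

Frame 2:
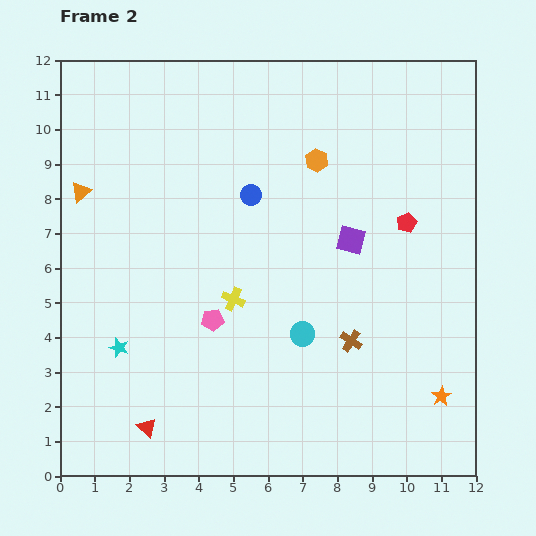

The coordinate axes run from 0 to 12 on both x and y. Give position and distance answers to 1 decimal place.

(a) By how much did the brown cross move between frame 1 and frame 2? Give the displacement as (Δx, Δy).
(-1.0, 3.3)

The brown cross was at (9.4, 0.6) in frame 1 and (8.4, 3.9) in frame 2.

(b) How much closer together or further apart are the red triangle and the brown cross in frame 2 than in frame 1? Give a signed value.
-2.1

Distance in frame 1: 8.5. Distance in frame 2: 6.4.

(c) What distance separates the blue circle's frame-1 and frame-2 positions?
1.1

The blue circle moved from (6.5, 8.6) to (5.5, 8.1), a distance of √(1.0² + 0.5²) ≈ 1.1.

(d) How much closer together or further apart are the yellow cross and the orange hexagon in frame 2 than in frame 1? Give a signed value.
+1.8

Distance in frame 1: 2.9. Distance in frame 2: 4.7.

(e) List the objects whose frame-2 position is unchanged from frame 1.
the red pentagon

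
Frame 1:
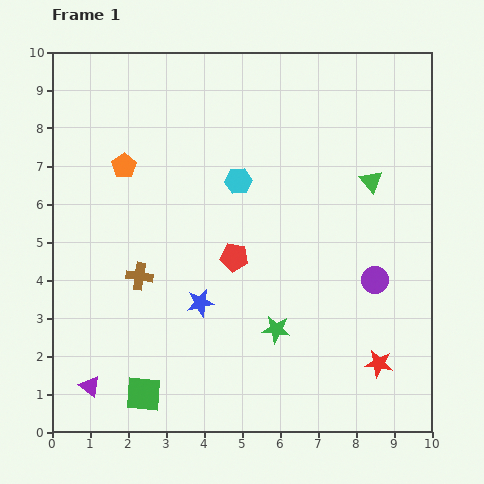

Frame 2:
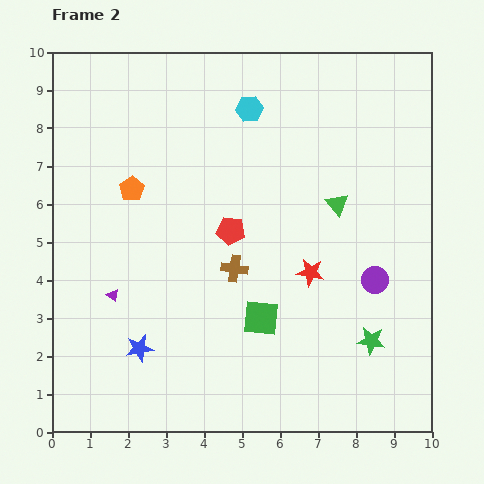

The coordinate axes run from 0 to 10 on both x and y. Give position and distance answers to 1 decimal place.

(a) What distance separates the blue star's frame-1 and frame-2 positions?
2.0

The blue star moved from (3.9, 3.4) to (2.3, 2.2), a distance of √(1.6² + 1.2²) ≈ 2.0.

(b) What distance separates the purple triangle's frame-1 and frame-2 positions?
2.5

The purple triangle moved from (1.0, 1.2) to (1.6, 3.6), a distance of √(0.6² + 2.4²) ≈ 2.5.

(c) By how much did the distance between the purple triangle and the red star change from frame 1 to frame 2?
-2.4

Distance in frame 1: 7.6. Distance in frame 2: 5.2.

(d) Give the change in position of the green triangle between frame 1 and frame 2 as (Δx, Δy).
(-0.9, -0.6)

The green triangle was at (8.4, 6.6) in frame 1 and (7.5, 6.0) in frame 2.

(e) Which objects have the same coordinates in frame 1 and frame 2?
the purple circle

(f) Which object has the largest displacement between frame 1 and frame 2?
the green square

(moved 3.7; next 3.0)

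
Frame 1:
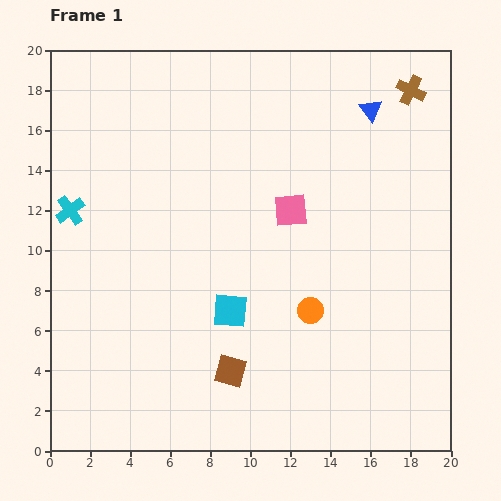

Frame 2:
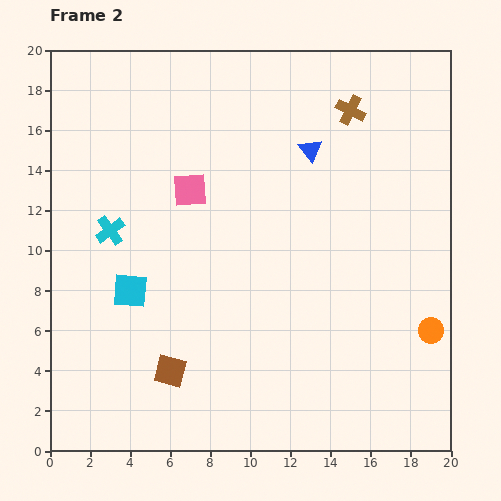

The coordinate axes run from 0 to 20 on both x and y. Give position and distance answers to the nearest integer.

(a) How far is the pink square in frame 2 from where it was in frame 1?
5

The pink square moved from (12, 12) to (7, 13), a distance of √(5² + 1²) ≈ 5.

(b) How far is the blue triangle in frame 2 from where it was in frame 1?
4

The blue triangle moved from (16, 17) to (13, 15), a distance of √(3² + 2²) ≈ 4.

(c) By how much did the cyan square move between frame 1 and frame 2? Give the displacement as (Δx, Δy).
(-5, 1)

The cyan square was at (9, 7) in frame 1 and (4, 8) in frame 2.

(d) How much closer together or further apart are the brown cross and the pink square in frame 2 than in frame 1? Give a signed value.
+1

Distance in frame 1: 8. Distance in frame 2: 9.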